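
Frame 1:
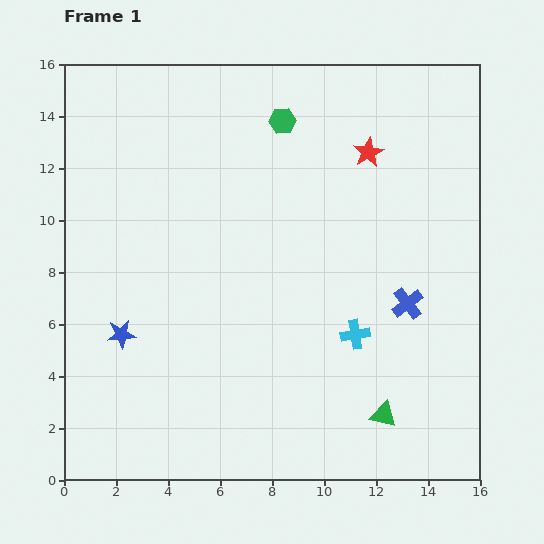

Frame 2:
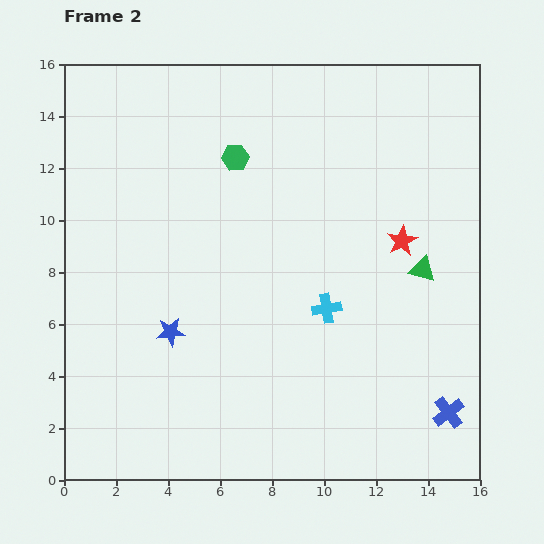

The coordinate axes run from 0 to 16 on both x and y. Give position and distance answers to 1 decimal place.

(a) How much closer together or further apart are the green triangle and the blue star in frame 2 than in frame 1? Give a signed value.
-0.6

Distance in frame 1: 10.6. Distance in frame 2: 10.0.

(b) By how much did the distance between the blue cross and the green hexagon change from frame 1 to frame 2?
+4.3

Distance in frame 1: 8.5. Distance in frame 2: 12.8.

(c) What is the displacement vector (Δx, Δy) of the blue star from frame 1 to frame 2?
(1.9, 0.1)

The blue star was at (2.2, 5.6) in frame 1 and (4.1, 5.7) in frame 2.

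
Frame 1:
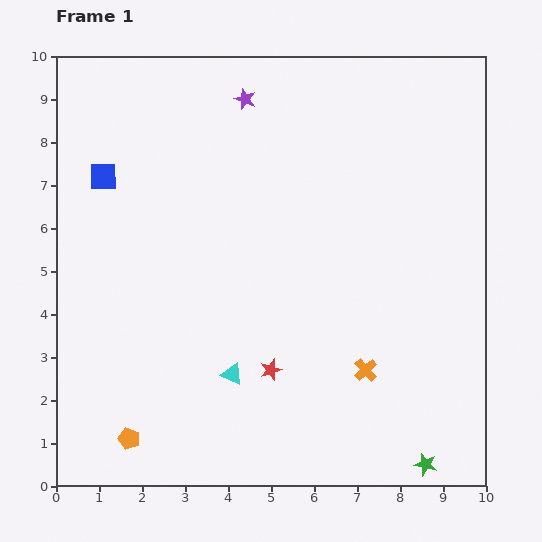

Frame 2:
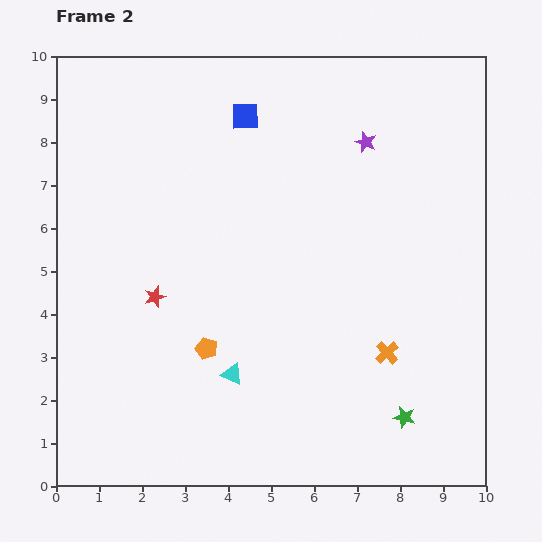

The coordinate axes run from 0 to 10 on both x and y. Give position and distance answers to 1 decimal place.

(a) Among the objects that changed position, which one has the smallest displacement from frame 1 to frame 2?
the orange cross

(moved 0.6)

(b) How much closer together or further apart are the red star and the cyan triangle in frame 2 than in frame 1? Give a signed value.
+1.6

Distance in frame 1: 0.9. Distance in frame 2: 2.5.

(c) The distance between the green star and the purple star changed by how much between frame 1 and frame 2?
-3.0

Distance in frame 1: 9.5. Distance in frame 2: 6.5.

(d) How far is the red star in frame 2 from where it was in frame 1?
3.2

The red star moved from (5.0, 2.7) to (2.3, 4.4), a distance of √(2.7² + 1.7²) ≈ 3.2.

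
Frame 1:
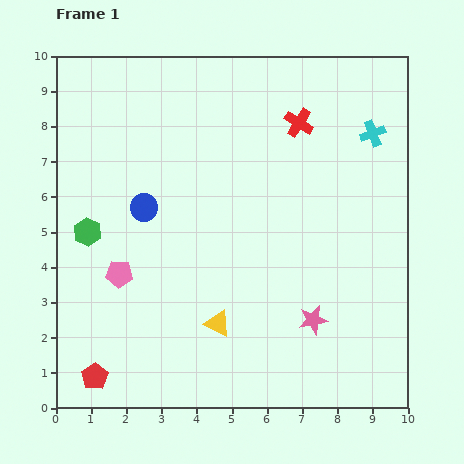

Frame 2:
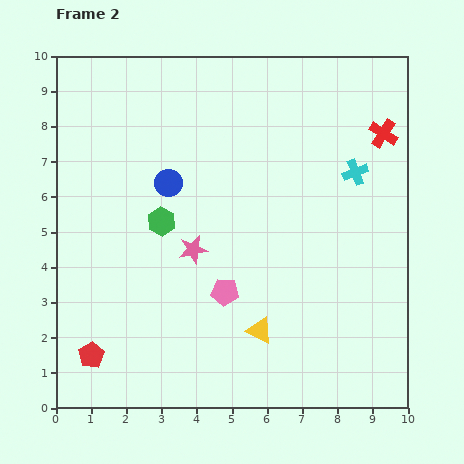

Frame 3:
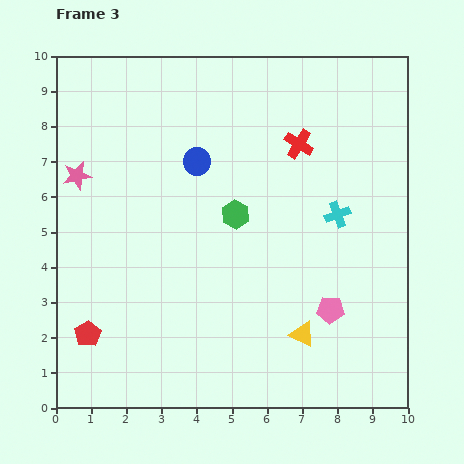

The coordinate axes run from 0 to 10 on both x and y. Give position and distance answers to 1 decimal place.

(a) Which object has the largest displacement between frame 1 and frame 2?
the pink star

(moved 3.9; next 3.0)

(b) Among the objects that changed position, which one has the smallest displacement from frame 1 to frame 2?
the red pentagon

(moved 0.6)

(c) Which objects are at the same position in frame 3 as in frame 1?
none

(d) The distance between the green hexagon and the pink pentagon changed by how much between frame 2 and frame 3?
+1.1

Distance in frame 2: 2.7. Distance in frame 3: 3.8.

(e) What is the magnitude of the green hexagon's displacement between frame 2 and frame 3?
2.1

The green hexagon moved from (3.0, 5.3) to (5.1, 5.5), a distance of √(2.1² + 0.2²) ≈ 2.1.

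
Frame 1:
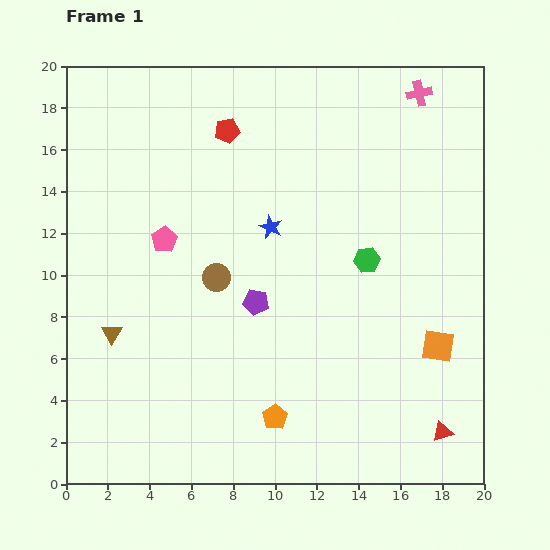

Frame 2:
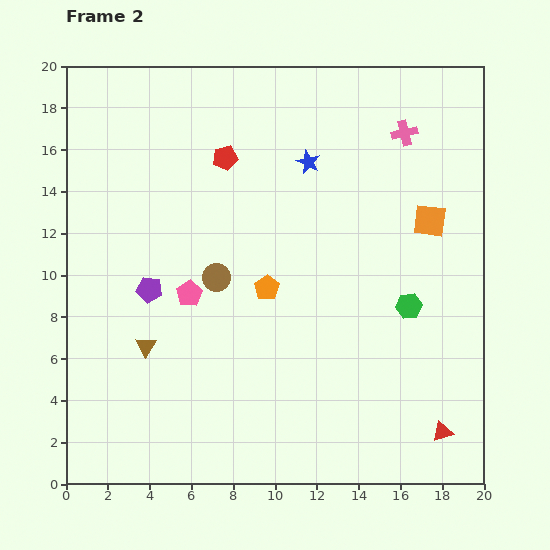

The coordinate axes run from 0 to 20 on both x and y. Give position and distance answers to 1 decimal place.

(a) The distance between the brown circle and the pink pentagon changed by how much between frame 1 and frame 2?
-1.6

Distance in frame 1: 3.1. Distance in frame 2: 1.5.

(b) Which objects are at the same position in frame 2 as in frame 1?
the red triangle, the brown circle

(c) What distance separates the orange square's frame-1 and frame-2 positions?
6.0

The orange square moved from (17.8, 6.6) to (17.4, 12.6), a distance of √(0.4² + 6.0²) ≈ 6.0.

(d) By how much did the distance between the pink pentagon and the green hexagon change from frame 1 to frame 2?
+0.7

Distance in frame 1: 9.8. Distance in frame 2: 10.5.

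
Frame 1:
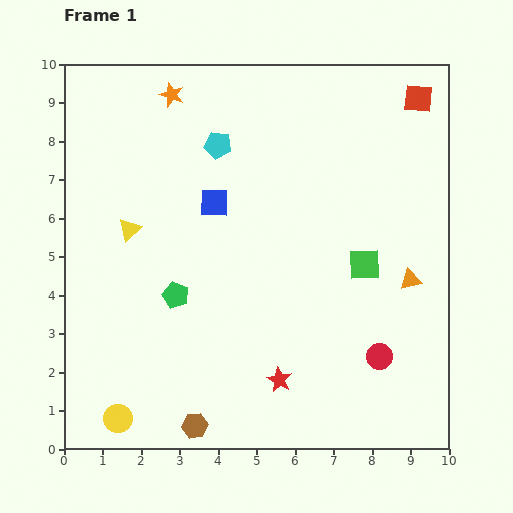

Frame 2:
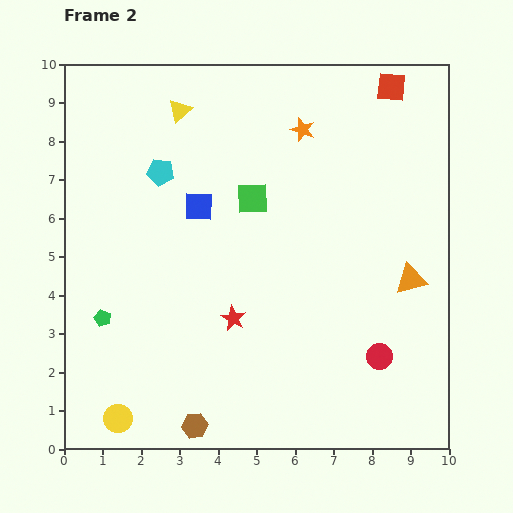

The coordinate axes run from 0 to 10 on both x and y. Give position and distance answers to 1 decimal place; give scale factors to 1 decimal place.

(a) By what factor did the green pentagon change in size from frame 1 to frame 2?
0.6×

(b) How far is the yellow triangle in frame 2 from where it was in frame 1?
3.4

The yellow triangle moved from (1.7, 5.7) to (3.0, 8.8), a distance of √(1.3² + 3.1²) ≈ 3.4.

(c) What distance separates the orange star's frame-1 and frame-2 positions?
3.5

The orange star moved from (2.8, 9.2) to (6.2, 8.3), a distance of √(3.4² + 0.9²) ≈ 3.5.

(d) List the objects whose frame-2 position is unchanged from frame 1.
the orange triangle, the yellow circle, the red circle, the brown hexagon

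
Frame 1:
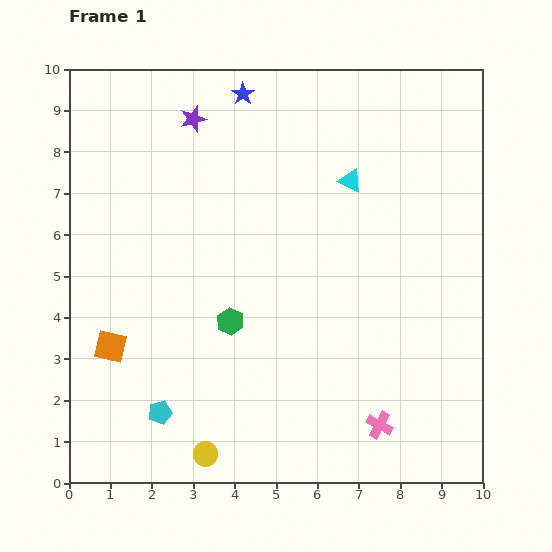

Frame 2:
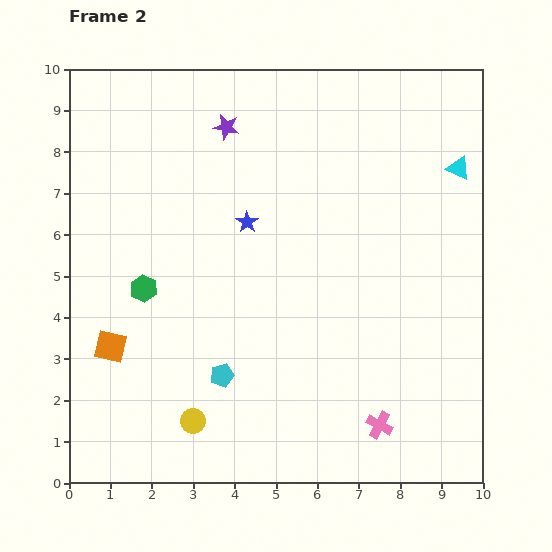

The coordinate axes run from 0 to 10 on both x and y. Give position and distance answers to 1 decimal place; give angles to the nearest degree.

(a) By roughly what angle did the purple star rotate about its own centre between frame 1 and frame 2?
27° clockwise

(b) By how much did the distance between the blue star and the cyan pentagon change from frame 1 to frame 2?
-4.3

Distance in frame 1: 8.0. Distance in frame 2: 3.7.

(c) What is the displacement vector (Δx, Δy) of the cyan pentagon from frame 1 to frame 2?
(1.5, 0.9)

The cyan pentagon was at (2.2, 1.7) in frame 1 and (3.7, 2.6) in frame 2.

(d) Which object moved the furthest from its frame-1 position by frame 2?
the blue star

(moved 3.1; next 2.6)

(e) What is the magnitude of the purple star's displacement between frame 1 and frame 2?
0.8

The purple star moved from (3.0, 8.8) to (3.8, 8.6), a distance of √(0.8² + 0.2²) ≈ 0.8.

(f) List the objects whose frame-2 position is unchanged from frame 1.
the pink cross, the orange square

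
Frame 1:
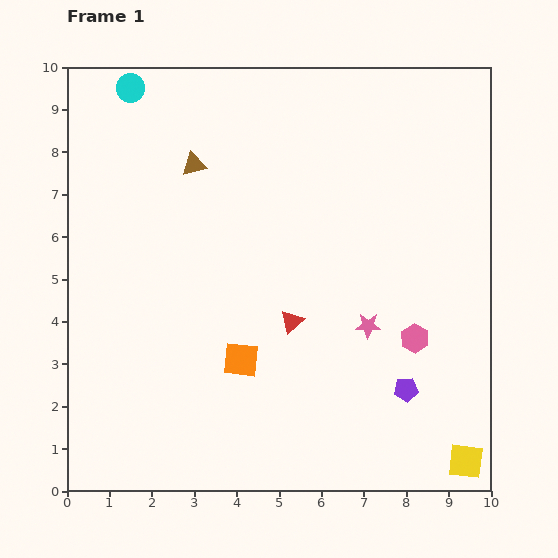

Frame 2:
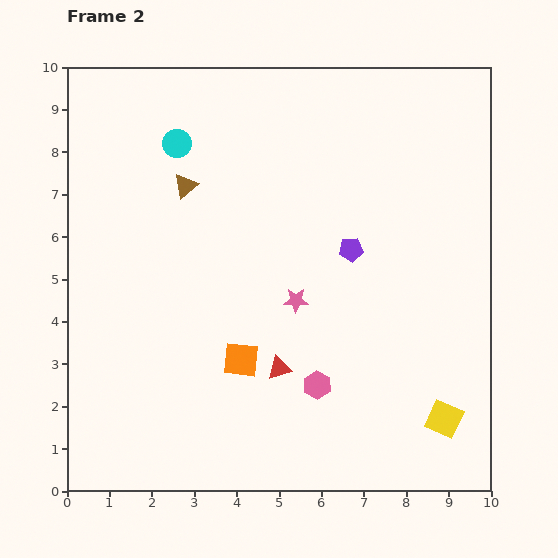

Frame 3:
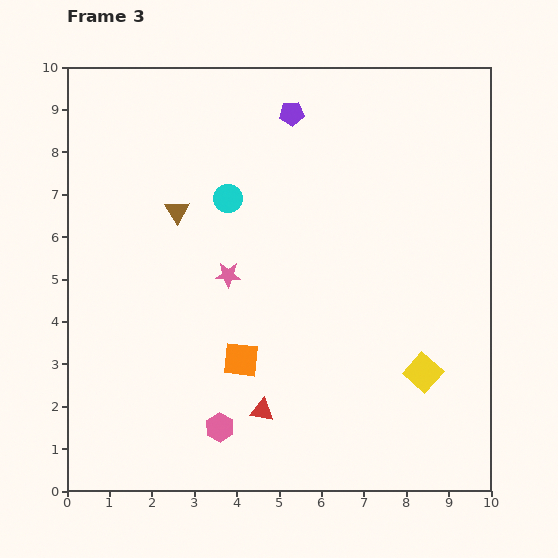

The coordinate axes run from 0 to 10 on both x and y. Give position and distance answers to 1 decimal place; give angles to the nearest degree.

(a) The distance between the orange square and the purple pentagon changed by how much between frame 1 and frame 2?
-0.3

Distance in frame 1: 4.0. Distance in frame 2: 3.7.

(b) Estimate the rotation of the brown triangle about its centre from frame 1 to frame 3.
49° counter-clockwise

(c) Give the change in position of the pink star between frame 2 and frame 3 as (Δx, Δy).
(-1.6, 0.6)

The pink star was at (5.4, 4.5) in frame 2 and (3.8, 5.1) in frame 3.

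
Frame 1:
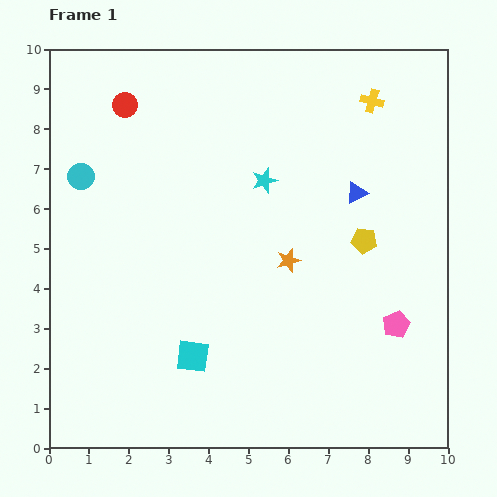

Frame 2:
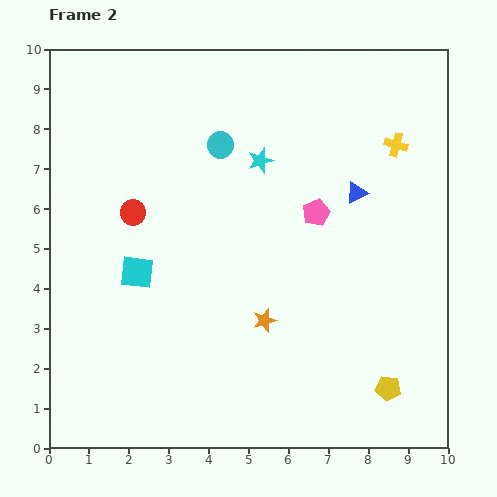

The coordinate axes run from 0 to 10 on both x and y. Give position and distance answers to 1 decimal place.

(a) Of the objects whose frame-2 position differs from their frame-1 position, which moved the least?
the cyan star

(moved 0.5)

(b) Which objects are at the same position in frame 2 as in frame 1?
the blue triangle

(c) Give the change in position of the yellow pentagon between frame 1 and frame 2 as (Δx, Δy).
(0.6, -3.7)

The yellow pentagon was at (7.9, 5.2) in frame 1 and (8.5, 1.5) in frame 2.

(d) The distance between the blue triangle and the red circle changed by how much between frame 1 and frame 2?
-0.6

Distance in frame 1: 6.2. Distance in frame 2: 5.6.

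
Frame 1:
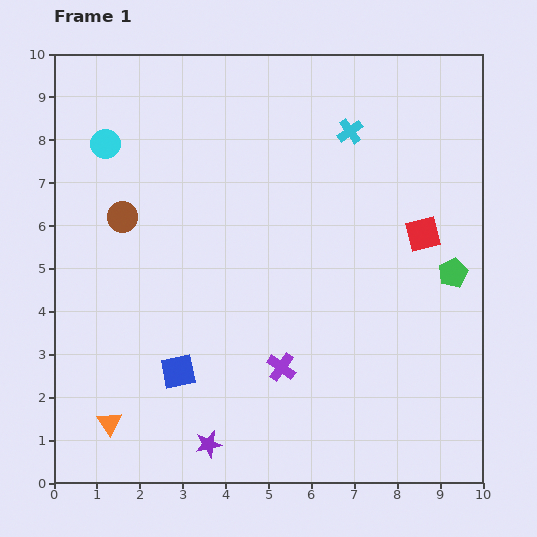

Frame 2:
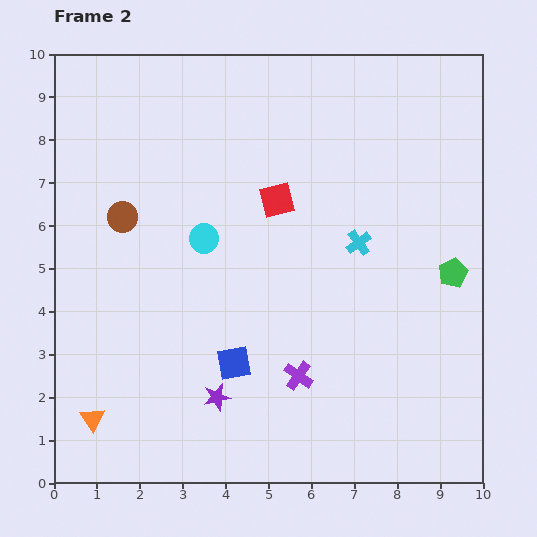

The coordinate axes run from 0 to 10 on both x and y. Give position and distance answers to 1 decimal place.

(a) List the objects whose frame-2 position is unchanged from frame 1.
the brown circle, the green pentagon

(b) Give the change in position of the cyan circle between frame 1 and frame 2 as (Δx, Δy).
(2.3, -2.2)

The cyan circle was at (1.2, 7.9) in frame 1 and (3.5, 5.7) in frame 2.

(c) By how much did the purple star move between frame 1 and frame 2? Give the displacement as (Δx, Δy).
(0.2, 1.1)

The purple star was at (3.6, 0.9) in frame 1 and (3.8, 2.0) in frame 2.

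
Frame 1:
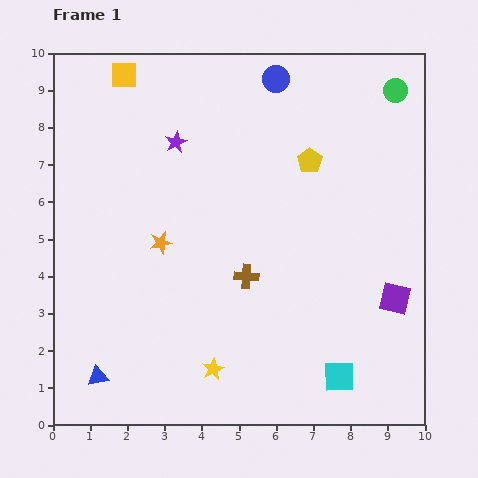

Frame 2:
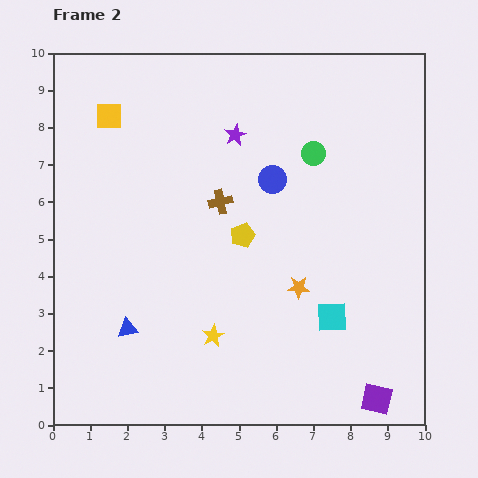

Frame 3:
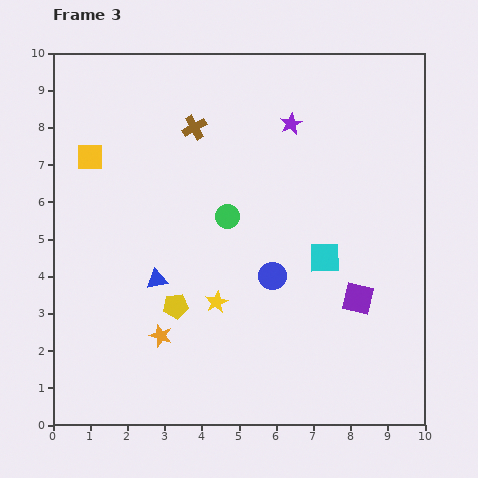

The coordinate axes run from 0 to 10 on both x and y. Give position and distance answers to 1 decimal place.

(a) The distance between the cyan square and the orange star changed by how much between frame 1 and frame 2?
-4.8

Distance in frame 1: 6.0. Distance in frame 2: 1.2.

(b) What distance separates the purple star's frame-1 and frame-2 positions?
1.6

The purple star moved from (3.3, 7.6) to (4.9, 7.8), a distance of √(1.6² + 0.2²) ≈ 1.6.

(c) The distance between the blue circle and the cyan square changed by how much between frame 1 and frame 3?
-6.7

Distance in frame 1: 8.2. Distance in frame 3: 1.5.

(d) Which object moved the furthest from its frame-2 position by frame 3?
the orange star

(moved 3.9; next 2.9)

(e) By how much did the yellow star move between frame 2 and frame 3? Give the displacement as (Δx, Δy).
(0.1, 0.9)

The yellow star was at (4.3, 2.4) in frame 2 and (4.4, 3.3) in frame 3.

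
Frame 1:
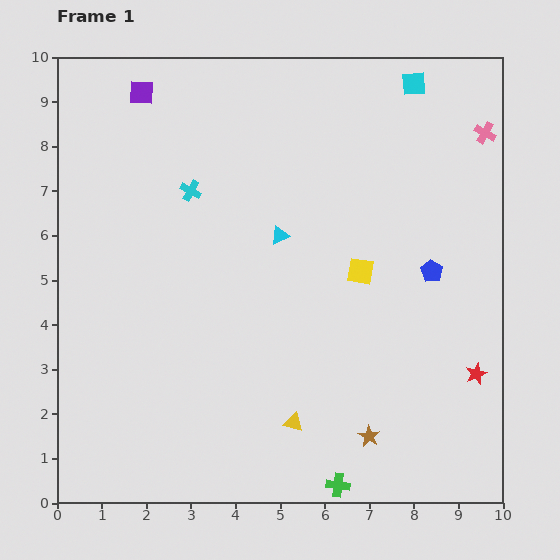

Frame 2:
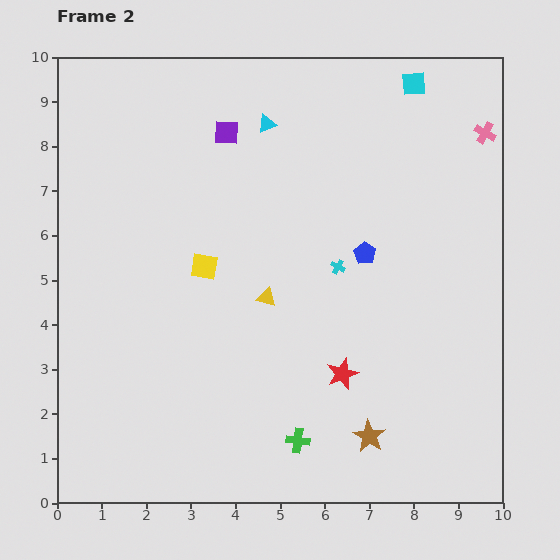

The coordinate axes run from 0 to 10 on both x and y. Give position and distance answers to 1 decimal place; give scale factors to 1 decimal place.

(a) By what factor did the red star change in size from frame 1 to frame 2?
1.5×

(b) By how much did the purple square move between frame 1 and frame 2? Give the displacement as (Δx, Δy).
(1.9, -0.9)

The purple square was at (1.9, 9.2) in frame 1 and (3.8, 8.3) in frame 2.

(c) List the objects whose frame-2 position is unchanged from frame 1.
the pink cross, the cyan square, the brown star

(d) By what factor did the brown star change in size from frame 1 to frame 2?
1.5×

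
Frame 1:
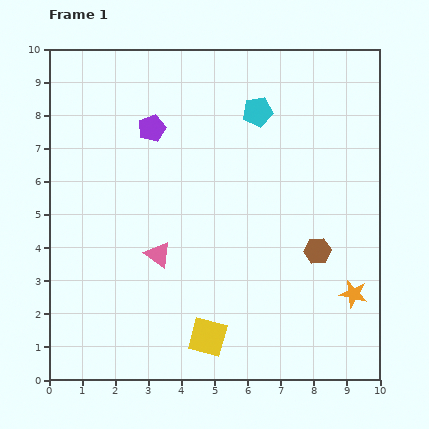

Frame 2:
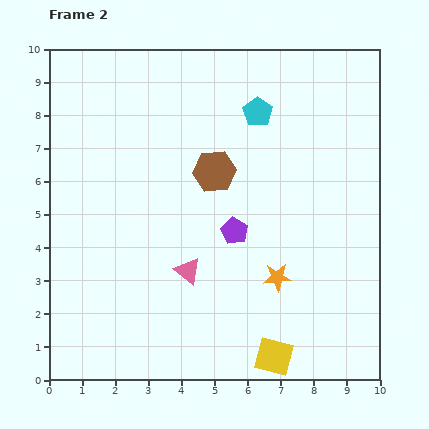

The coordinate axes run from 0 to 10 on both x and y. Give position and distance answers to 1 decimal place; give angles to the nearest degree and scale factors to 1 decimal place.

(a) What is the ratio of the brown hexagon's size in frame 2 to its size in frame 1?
1.6×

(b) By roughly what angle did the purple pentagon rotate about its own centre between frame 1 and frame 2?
20° counter-clockwise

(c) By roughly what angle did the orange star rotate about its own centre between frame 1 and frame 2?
16° counter-clockwise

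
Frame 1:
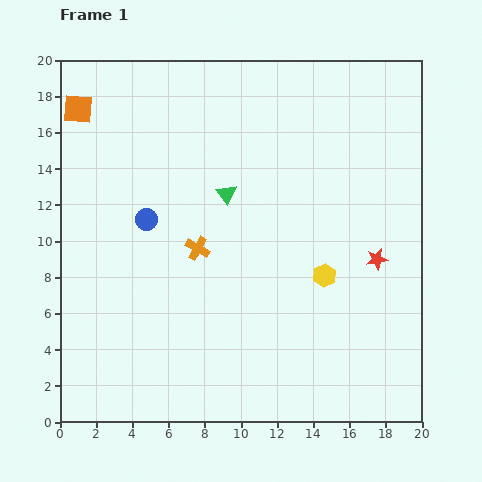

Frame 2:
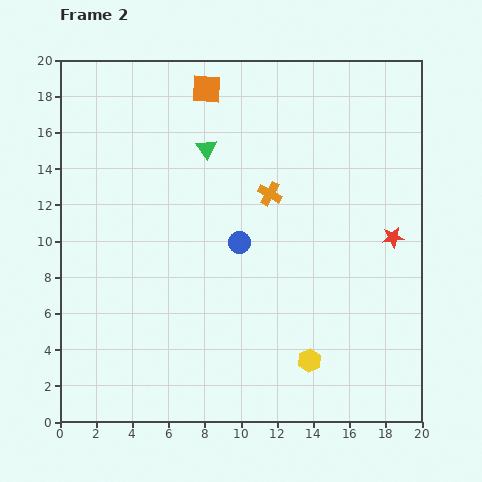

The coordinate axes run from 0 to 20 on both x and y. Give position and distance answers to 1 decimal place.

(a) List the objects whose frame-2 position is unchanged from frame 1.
none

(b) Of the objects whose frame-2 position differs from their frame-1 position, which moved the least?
the red star

(moved 1.5)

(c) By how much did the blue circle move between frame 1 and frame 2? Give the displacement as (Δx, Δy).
(5.1, -1.3)

The blue circle was at (4.8, 11.2) in frame 1 and (9.9, 9.9) in frame 2.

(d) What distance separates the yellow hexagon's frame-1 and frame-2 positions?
4.8

The yellow hexagon moved from (14.6, 8.1) to (13.8, 3.4), a distance of √(0.8² + 4.7²) ≈ 4.8.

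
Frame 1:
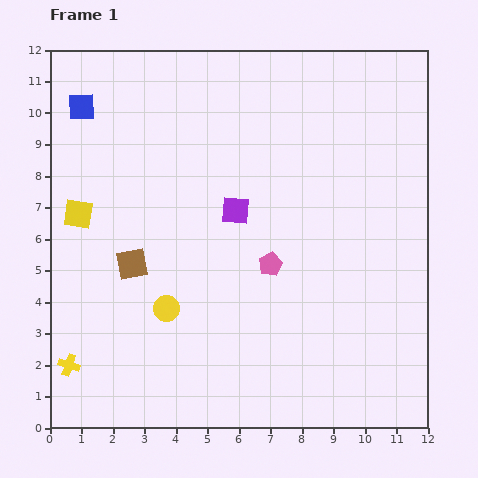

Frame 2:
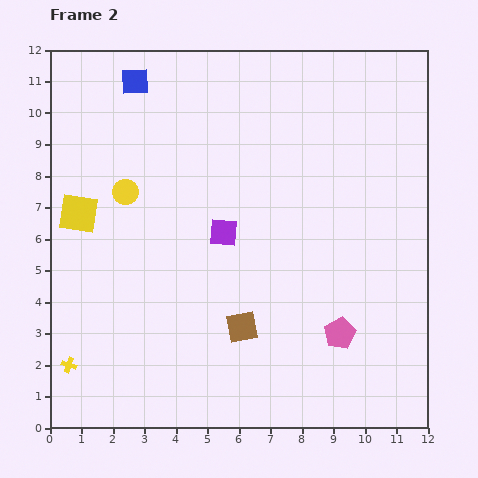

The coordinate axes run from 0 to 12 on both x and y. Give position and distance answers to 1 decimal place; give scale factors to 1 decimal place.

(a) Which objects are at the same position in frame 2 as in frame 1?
the yellow square, the yellow cross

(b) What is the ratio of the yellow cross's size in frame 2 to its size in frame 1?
0.7×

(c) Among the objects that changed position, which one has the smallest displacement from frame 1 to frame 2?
the purple square

(moved 0.8)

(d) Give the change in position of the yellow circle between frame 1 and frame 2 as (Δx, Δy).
(-1.3, 3.7)

The yellow circle was at (3.7, 3.8) in frame 1 and (2.4, 7.5) in frame 2.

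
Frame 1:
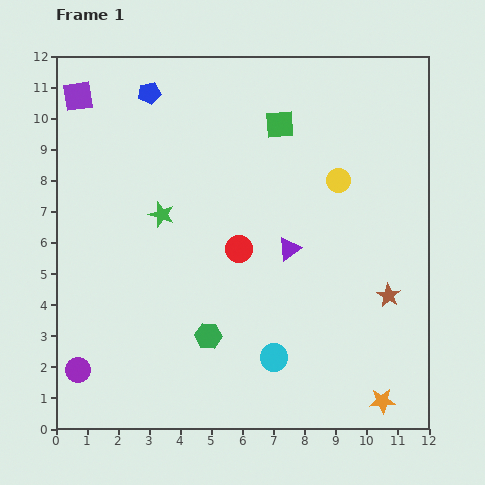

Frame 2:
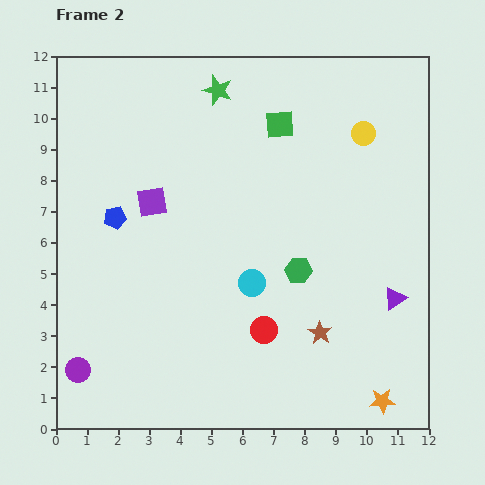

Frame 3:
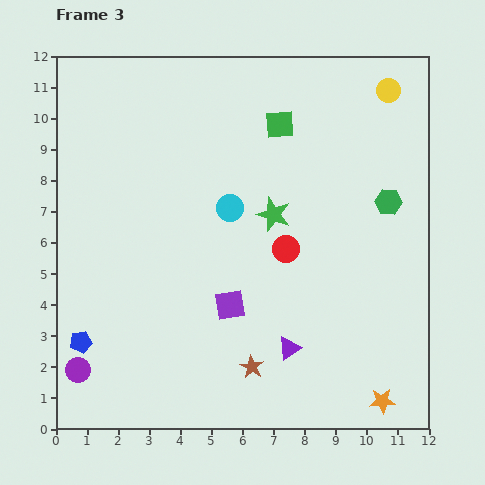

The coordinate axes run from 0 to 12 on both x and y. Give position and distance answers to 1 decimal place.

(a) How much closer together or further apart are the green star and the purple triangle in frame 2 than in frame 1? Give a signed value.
+4.6

Distance in frame 1: 4.2. Distance in frame 2: 8.8.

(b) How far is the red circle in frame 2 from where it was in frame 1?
2.7

The red circle moved from (5.9, 5.8) to (6.7, 3.2), a distance of √(0.8² + 2.6²) ≈ 2.7.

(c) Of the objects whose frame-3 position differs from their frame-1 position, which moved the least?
the red circle

(moved 1.5)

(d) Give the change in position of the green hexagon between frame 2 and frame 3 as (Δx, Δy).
(2.9, 2.2)

The green hexagon was at (7.8, 5.1) in frame 2 and (10.7, 7.3) in frame 3.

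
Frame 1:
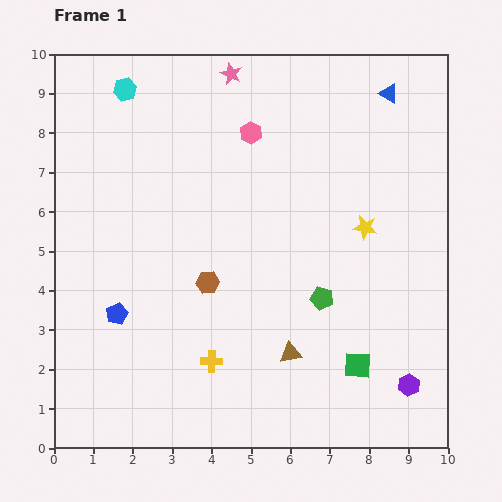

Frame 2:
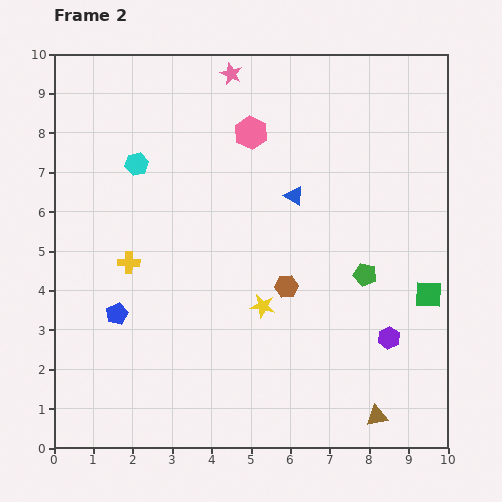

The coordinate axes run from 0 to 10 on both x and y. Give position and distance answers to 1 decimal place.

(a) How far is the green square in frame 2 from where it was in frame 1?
2.5

The green square moved from (7.7, 2.1) to (9.5, 3.9), a distance of √(1.8² + 1.8²) ≈ 2.5.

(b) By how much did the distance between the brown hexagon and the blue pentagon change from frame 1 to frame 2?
+2.0

Distance in frame 1: 2.4. Distance in frame 2: 4.4.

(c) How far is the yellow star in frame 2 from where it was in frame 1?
3.3

The yellow star moved from (7.9, 5.6) to (5.3, 3.6), a distance of √(2.6² + 2.0²) ≈ 3.3.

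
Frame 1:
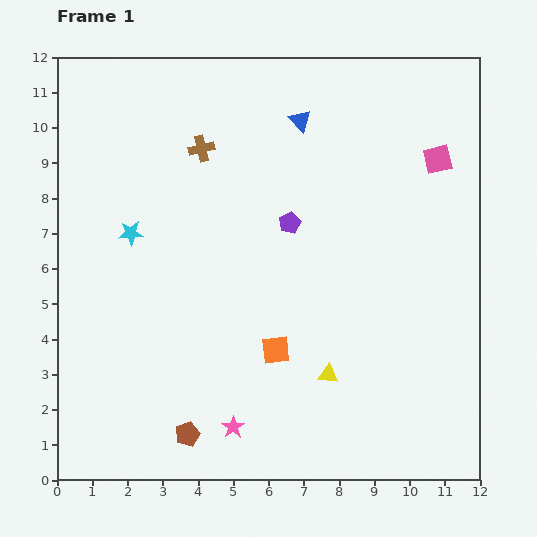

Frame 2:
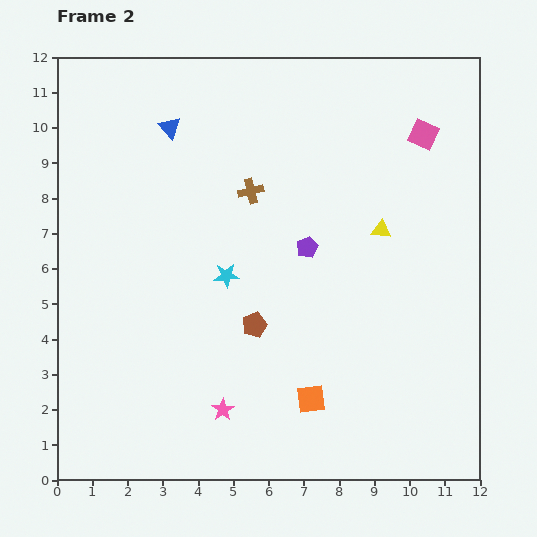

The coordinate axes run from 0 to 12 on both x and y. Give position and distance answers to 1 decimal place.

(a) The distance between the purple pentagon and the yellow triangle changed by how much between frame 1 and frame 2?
-2.2

Distance in frame 1: 4.4. Distance in frame 2: 2.2.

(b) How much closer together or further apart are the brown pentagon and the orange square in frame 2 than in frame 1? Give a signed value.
-0.9

Distance in frame 1: 3.5. Distance in frame 2: 2.6.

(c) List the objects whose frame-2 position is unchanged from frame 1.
none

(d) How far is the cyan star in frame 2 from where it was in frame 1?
3.0

The cyan star moved from (2.1, 7.0) to (4.8, 5.8), a distance of √(2.7² + 1.2²) ≈ 3.0.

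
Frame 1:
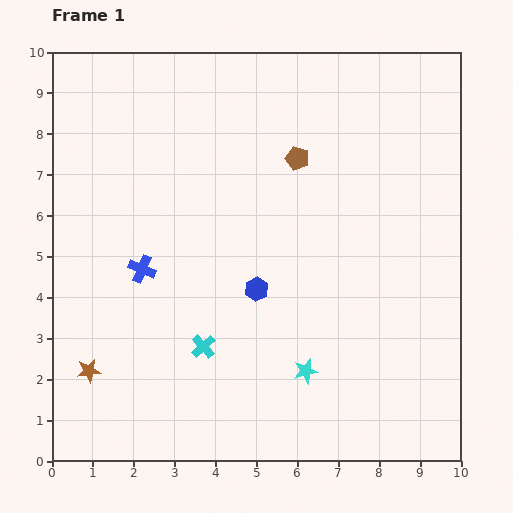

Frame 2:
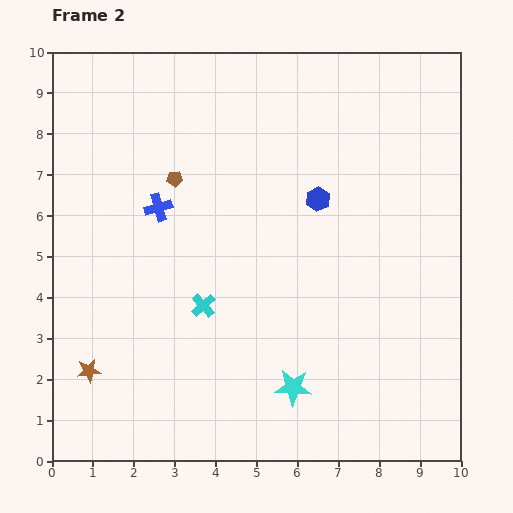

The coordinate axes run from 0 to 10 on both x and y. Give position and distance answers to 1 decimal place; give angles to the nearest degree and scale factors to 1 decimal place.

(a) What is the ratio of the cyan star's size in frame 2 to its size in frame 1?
1.5×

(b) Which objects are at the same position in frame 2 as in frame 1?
the brown star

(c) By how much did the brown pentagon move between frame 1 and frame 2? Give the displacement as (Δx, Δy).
(-3.0, -0.5)

The brown pentagon was at (6.0, 7.4) in frame 1 and (3.0, 6.9) in frame 2.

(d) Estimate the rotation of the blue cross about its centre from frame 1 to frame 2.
39° counter-clockwise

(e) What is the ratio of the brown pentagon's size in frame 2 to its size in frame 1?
0.7×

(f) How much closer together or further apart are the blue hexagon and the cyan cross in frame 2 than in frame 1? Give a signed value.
+1.9

Distance in frame 1: 1.9. Distance in frame 2: 3.8.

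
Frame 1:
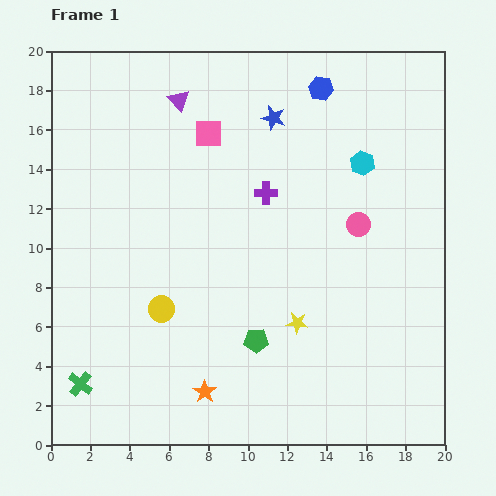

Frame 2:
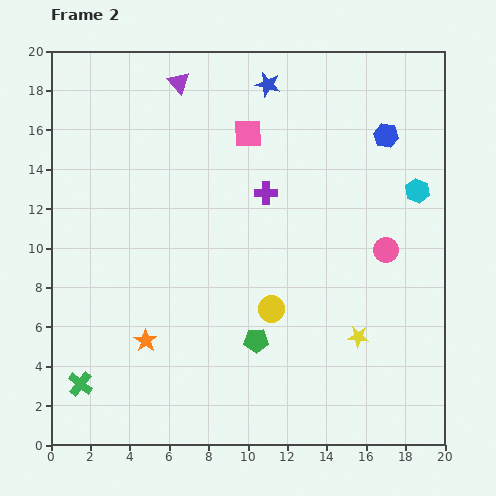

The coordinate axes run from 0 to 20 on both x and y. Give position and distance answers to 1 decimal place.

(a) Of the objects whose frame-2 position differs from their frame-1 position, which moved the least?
the purple triangle

(moved 0.9)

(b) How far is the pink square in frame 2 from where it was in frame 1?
2.0

The pink square moved from (8.0, 15.8) to (10.0, 15.8), a distance of √(2.0² + 0.0²) ≈ 2.0.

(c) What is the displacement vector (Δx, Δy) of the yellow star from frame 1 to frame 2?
(3.1, -0.7)

The yellow star was at (12.5, 6.2) in frame 1 and (15.6, 5.5) in frame 2.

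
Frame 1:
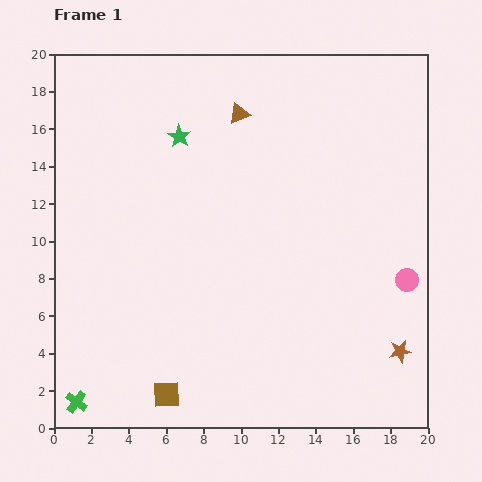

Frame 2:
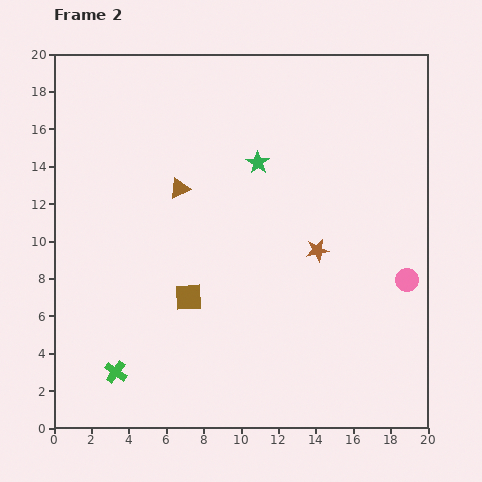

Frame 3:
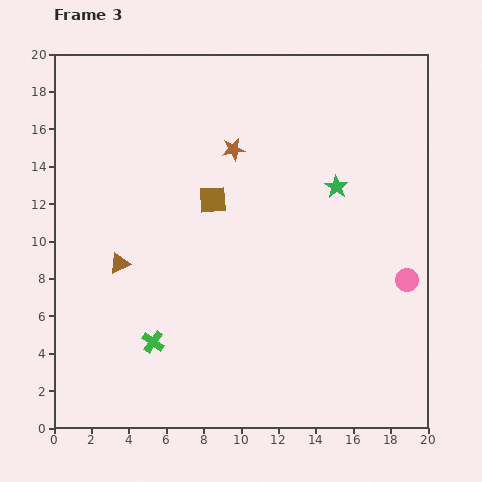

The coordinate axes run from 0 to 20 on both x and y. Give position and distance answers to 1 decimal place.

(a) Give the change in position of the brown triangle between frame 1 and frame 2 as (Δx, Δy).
(-3.2, -4.0)

The brown triangle was at (9.9, 16.8) in frame 1 and (6.7, 12.8) in frame 2.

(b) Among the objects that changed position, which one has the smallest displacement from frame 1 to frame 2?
the green cross

(moved 2.6)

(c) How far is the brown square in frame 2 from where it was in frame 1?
5.3

The brown square moved from (6.0, 1.8) to (7.2, 7.0), a distance of √(1.2² + 5.2²) ≈ 5.3.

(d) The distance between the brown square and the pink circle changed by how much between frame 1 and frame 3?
-3.0

Distance in frame 1: 14.3. Distance in frame 3: 11.3.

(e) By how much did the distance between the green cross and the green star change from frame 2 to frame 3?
-0.7

Distance in frame 2: 13.5. Distance in frame 3: 12.8.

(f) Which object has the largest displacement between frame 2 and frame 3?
the brown star

(moved 7.0; next 5.4)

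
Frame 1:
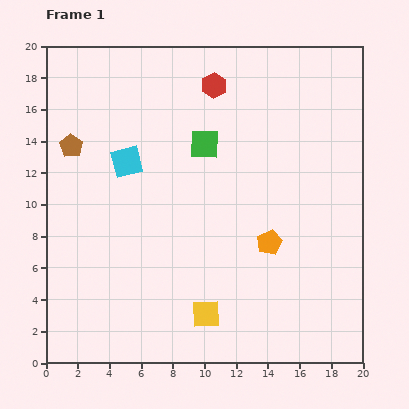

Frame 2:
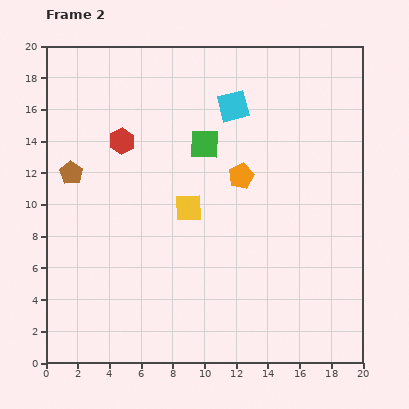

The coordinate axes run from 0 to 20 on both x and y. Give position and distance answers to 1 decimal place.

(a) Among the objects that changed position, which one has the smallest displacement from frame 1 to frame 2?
the brown pentagon

(moved 1.7)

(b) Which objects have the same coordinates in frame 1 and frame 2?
the green square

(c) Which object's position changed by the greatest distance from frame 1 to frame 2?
the cyan square

(moved 7.6; next 6.8)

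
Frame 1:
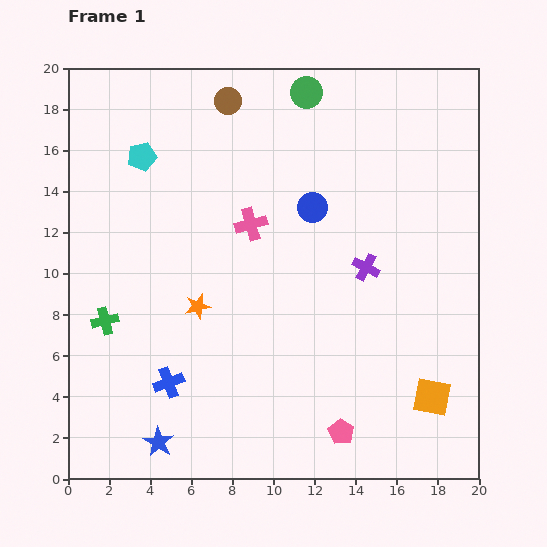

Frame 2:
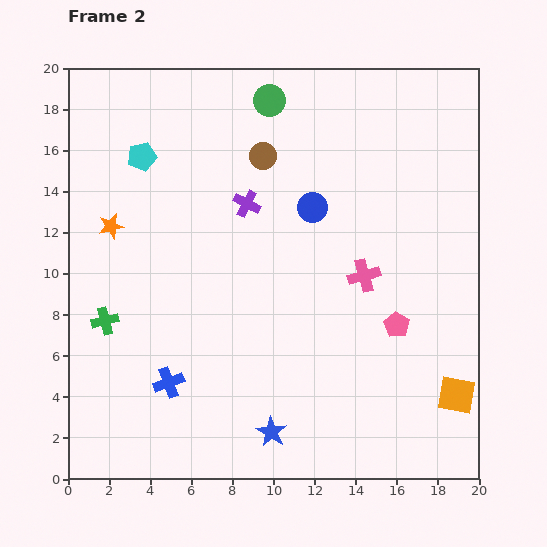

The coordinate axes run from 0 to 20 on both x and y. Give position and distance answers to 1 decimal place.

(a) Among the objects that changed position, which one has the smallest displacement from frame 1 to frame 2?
the orange square

(moved 1.2)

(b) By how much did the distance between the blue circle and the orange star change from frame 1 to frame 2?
+2.4

Distance in frame 1: 7.4. Distance in frame 2: 9.8.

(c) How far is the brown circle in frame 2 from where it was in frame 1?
3.2

The brown circle moved from (7.8, 18.4) to (9.5, 15.7), a distance of √(1.7² + 2.7²) ≈ 3.2.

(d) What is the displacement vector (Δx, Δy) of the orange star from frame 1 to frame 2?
(-4.2, 3.9)

The orange star was at (6.3, 8.4) in frame 1 and (2.1, 12.3) in frame 2.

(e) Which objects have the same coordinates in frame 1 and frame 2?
the green cross, the cyan pentagon, the blue cross, the blue circle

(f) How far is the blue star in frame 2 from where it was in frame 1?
5.5

The blue star moved from (4.4, 1.8) to (9.9, 2.3), a distance of √(5.5² + 0.5²) ≈ 5.5.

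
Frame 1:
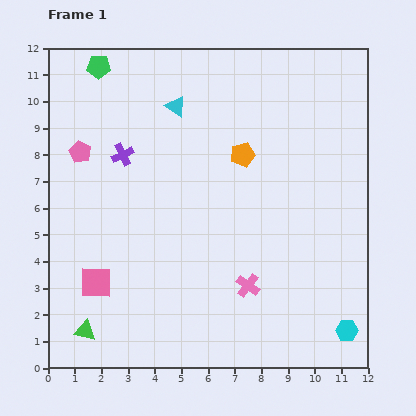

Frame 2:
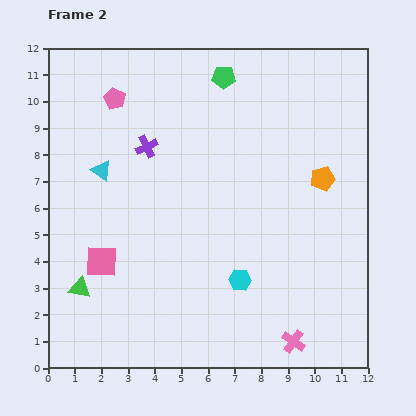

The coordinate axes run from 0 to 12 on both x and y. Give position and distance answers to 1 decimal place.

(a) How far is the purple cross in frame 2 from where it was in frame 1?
0.9

The purple cross moved from (2.8, 8.0) to (3.7, 8.3), a distance of √(0.9² + 0.3²) ≈ 0.9.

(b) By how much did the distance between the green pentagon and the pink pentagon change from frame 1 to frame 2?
+0.9

Distance in frame 1: 3.3. Distance in frame 2: 4.2.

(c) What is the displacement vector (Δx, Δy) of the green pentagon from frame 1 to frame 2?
(4.7, -0.4)

The green pentagon was at (1.9, 11.3) in frame 1 and (6.6, 10.9) in frame 2.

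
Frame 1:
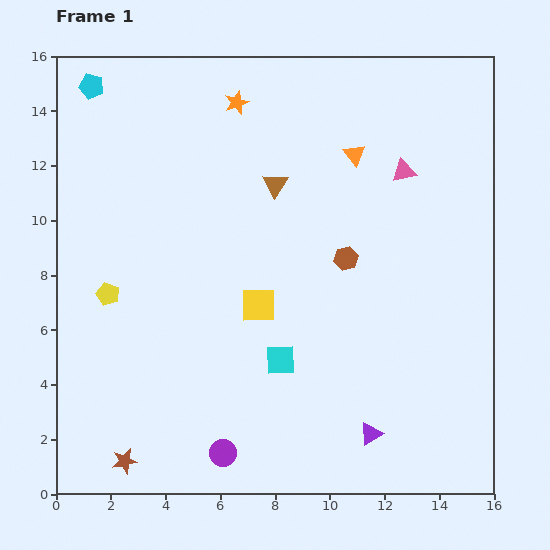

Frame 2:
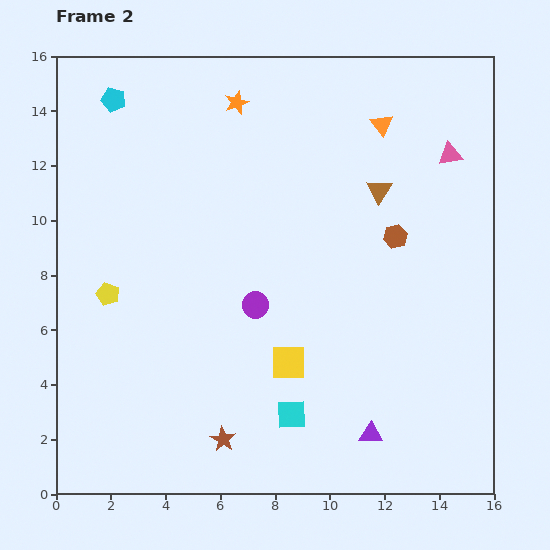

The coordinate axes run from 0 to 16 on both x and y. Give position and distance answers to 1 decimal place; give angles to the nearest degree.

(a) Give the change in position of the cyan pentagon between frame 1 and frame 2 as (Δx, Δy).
(0.8, -0.5)

The cyan pentagon was at (1.3, 14.9) in frame 1 and (2.1, 14.4) in frame 2.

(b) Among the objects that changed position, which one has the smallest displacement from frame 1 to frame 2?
the cyan pentagon

(moved 0.9)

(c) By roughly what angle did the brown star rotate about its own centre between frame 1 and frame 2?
30° counter-clockwise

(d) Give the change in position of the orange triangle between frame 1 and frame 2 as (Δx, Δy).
(1.0, 1.1)

The orange triangle was at (10.9, 12.4) in frame 1 and (11.9, 13.5) in frame 2.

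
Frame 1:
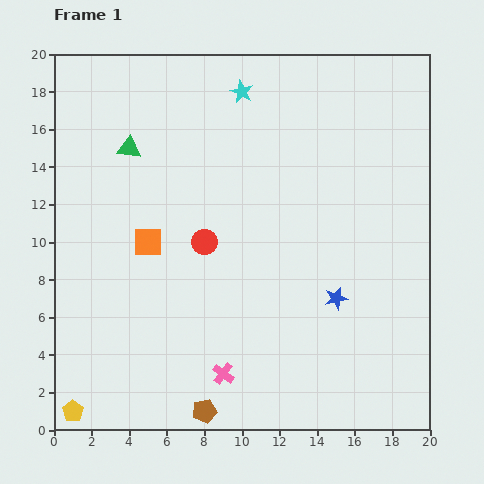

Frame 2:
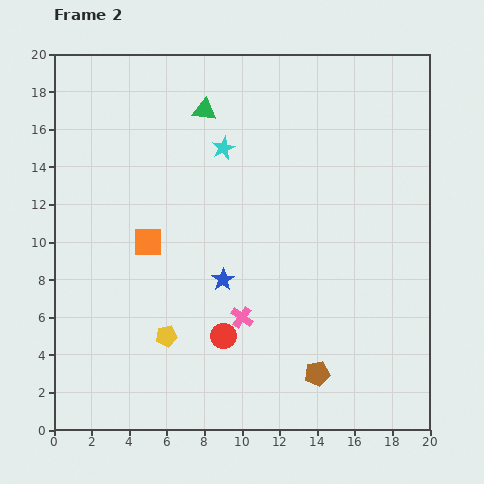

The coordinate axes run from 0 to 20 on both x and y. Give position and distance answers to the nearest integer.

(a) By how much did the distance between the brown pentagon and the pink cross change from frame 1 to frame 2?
+3

Distance in frame 1: 2. Distance in frame 2: 5.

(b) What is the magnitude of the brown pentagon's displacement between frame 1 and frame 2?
6

The brown pentagon moved from (8, 1) to (14, 3), a distance of √(6² + 2²) ≈ 6.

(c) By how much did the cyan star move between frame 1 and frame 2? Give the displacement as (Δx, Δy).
(-1, -3)

The cyan star was at (10, 18) in frame 1 and (9, 15) in frame 2.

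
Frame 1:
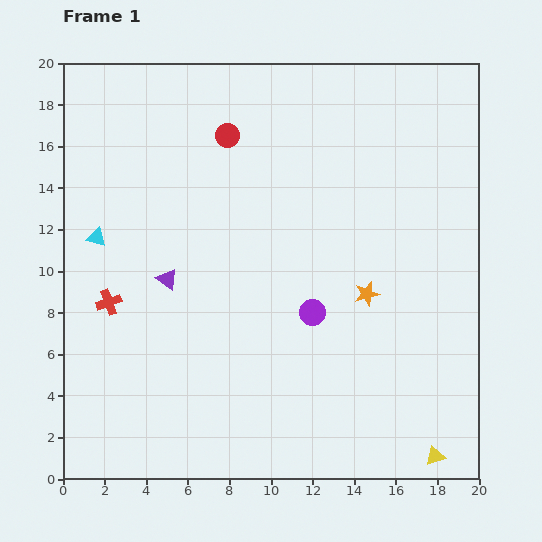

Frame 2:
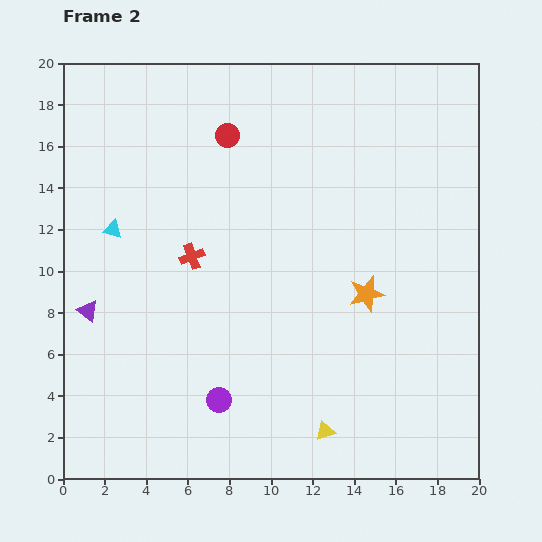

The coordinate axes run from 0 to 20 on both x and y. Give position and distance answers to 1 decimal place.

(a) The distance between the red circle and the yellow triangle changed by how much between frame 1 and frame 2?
-3.4

Distance in frame 1: 18.4. Distance in frame 2: 15.0.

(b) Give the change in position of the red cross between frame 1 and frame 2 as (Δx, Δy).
(4.0, 2.2)

The red cross was at (2.2, 8.5) in frame 1 and (6.2, 10.7) in frame 2.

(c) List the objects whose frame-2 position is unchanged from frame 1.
the red circle, the orange star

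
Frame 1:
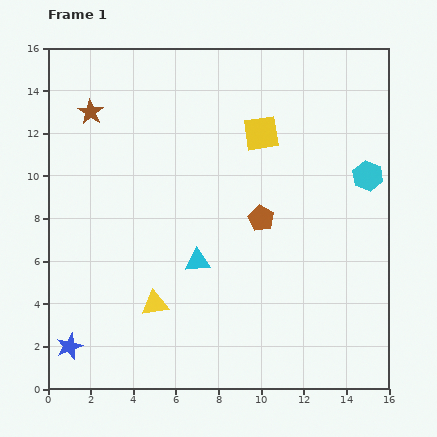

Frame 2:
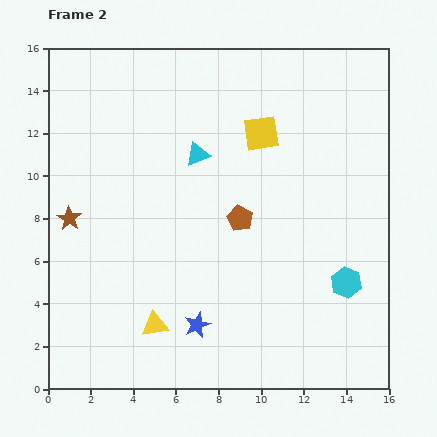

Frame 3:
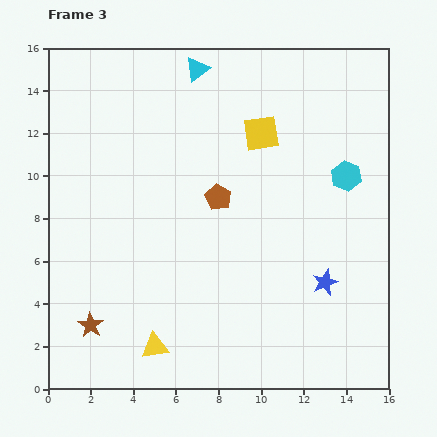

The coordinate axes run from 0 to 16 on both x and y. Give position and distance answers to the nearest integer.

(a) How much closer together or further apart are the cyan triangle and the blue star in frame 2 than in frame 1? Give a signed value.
+1

Distance in frame 1: 7. Distance in frame 2: 8.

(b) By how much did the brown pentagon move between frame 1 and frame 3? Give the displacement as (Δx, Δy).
(-2, 1)

The brown pentagon was at (10, 8) in frame 1 and (8, 9) in frame 3.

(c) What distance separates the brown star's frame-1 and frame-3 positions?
10

The brown star moved from (2, 13) to (2, 3), a distance of √(0² + 10²) ≈ 10.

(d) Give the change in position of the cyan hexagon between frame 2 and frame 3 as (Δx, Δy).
(0, 5)

The cyan hexagon was at (14, 5) in frame 2 and (14, 10) in frame 3.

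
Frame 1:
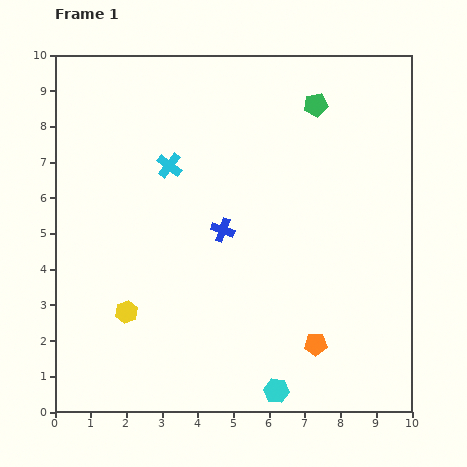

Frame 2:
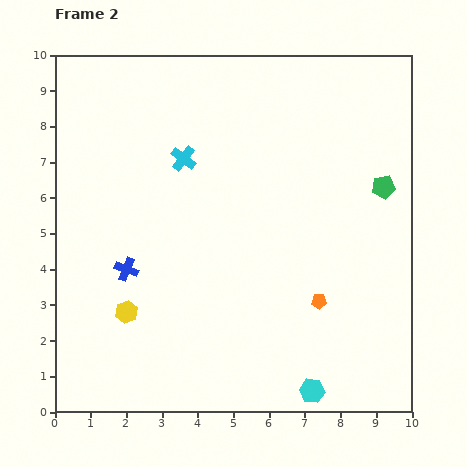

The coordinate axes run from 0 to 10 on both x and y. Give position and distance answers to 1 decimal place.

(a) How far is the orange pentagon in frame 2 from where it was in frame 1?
1.2

The orange pentagon moved from (7.3, 1.9) to (7.4, 3.1), a distance of √(0.1² + 1.2²) ≈ 1.2.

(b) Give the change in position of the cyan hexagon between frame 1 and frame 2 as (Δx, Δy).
(1.0, 0.0)

The cyan hexagon was at (6.2, 0.6) in frame 1 and (7.2, 0.6) in frame 2.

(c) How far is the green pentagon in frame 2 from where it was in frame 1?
3.0

The green pentagon moved from (7.3, 8.6) to (9.2, 6.3), a distance of √(1.9² + 2.3²) ≈ 3.0.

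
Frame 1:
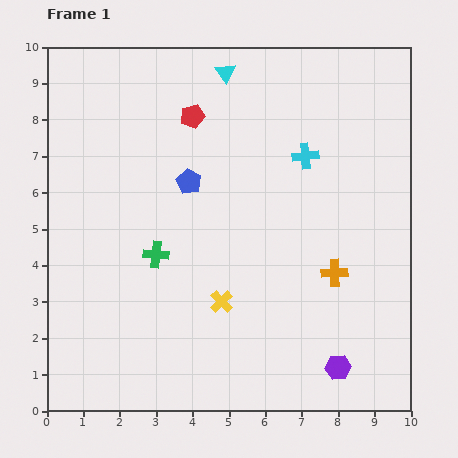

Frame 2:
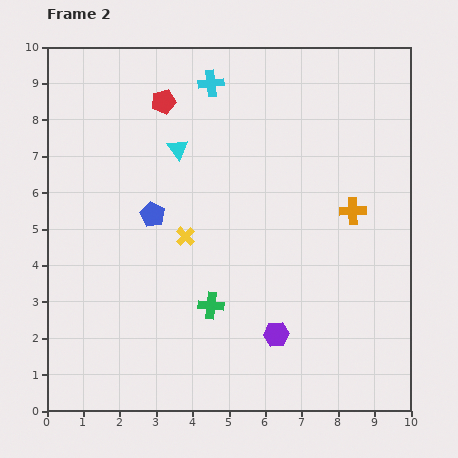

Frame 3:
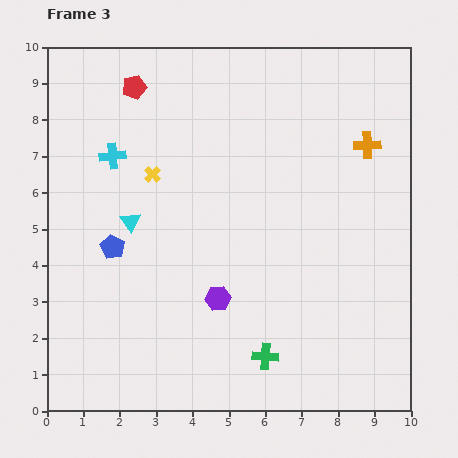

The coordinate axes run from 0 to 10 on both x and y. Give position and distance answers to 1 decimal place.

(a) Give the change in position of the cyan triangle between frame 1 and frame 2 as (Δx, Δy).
(-1.3, -2.1)

The cyan triangle was at (4.9, 9.3) in frame 1 and (3.6, 7.2) in frame 2.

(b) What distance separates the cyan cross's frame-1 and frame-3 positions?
5.3

The cyan cross moved from (7.1, 7.0) to (1.8, 7.0), a distance of √(5.3² + 0.0²) ≈ 5.3.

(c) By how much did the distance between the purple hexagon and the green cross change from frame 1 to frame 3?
-3.8

Distance in frame 1: 5.9. Distance in frame 3: 2.1.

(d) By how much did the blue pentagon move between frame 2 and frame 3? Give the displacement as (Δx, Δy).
(-1.1, -0.9)

The blue pentagon was at (2.9, 5.4) in frame 2 and (1.8, 4.5) in frame 3.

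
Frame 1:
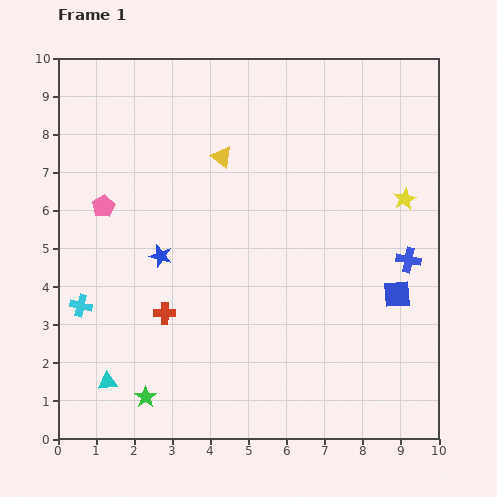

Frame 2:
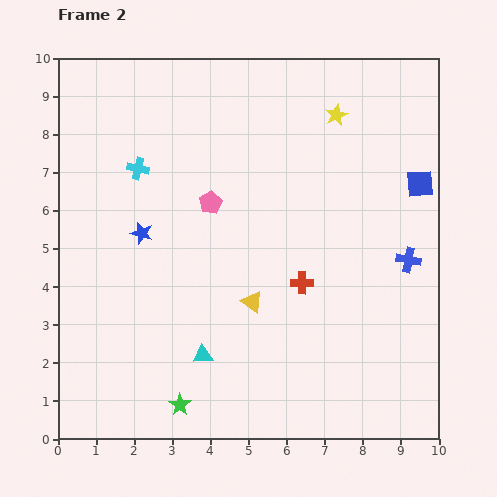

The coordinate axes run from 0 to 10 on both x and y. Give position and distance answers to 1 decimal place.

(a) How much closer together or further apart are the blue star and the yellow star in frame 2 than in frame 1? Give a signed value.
-0.6

Distance in frame 1: 6.6. Distance in frame 2: 6.0.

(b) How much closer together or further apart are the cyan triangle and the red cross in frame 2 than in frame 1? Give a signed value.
+0.9

Distance in frame 1: 2.3. Distance in frame 2: 3.2.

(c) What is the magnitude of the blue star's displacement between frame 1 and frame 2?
0.8

The blue star moved from (2.7, 4.8) to (2.2, 5.4), a distance of √(0.5² + 0.6²) ≈ 0.8.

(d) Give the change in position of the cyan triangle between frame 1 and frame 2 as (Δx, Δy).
(2.5, 0.7)

The cyan triangle was at (1.3, 1.5) in frame 1 and (3.8, 2.2) in frame 2.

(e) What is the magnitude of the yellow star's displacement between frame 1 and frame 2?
2.8

The yellow star moved from (9.1, 6.3) to (7.3, 8.5), a distance of √(1.8² + 2.2²) ≈ 2.8.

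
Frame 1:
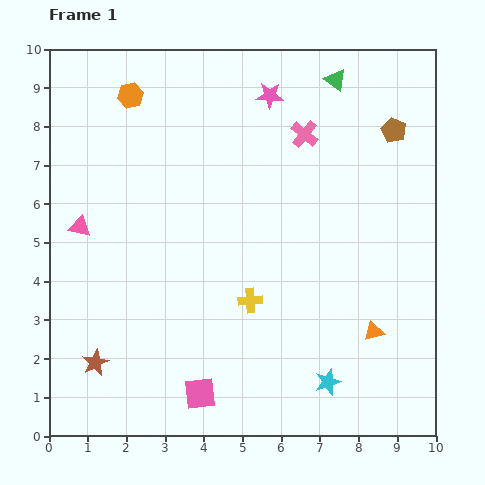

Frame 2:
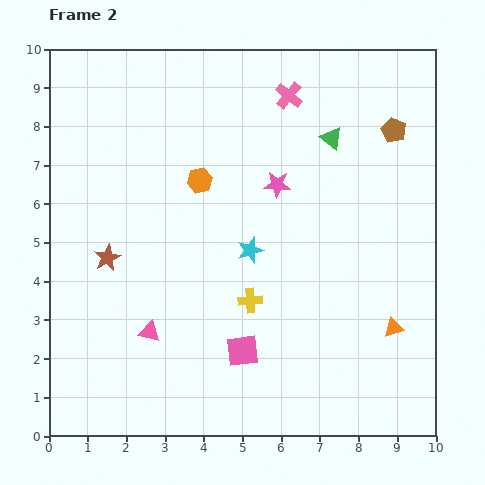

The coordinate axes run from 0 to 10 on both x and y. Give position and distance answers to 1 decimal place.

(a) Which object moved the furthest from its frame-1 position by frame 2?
the cyan star

(moved 3.9; next 3.2)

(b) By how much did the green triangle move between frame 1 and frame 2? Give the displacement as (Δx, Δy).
(-0.1, -1.5)

The green triangle was at (7.4, 9.2) in frame 1 and (7.3, 7.7) in frame 2.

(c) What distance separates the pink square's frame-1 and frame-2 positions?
1.6

The pink square moved from (3.9, 1.1) to (5.0, 2.2), a distance of √(1.1² + 1.1²) ≈ 1.6.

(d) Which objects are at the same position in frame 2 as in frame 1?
the yellow cross, the brown pentagon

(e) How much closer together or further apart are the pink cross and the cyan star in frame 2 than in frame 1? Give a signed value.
-2.3

Distance in frame 1: 6.4. Distance in frame 2: 4.1.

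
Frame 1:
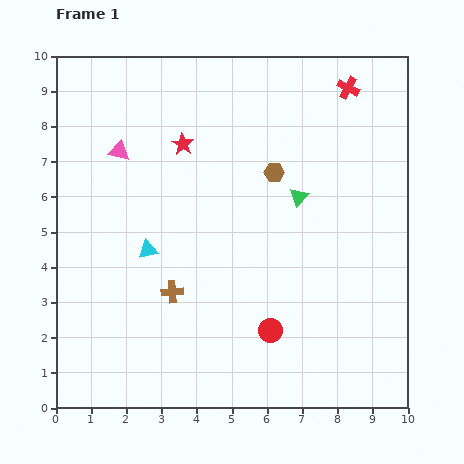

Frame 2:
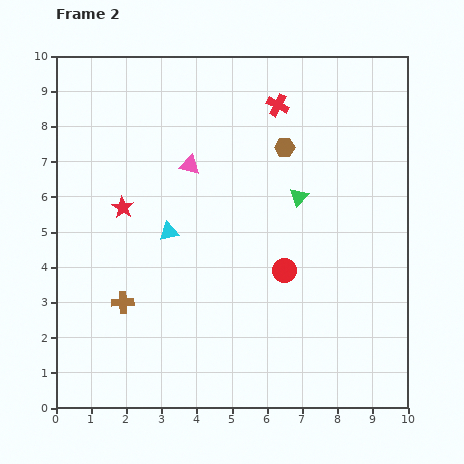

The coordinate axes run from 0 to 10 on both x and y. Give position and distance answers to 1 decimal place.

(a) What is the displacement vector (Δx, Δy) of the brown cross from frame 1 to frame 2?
(-1.4, -0.3)

The brown cross was at (3.3, 3.3) in frame 1 and (1.9, 3.0) in frame 2.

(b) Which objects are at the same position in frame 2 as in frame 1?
the green triangle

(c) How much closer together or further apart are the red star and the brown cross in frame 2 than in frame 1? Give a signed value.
-1.5

Distance in frame 1: 4.2. Distance in frame 2: 2.7.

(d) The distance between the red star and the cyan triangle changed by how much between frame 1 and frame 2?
-1.7

Distance in frame 1: 3.2. Distance in frame 2: 1.5.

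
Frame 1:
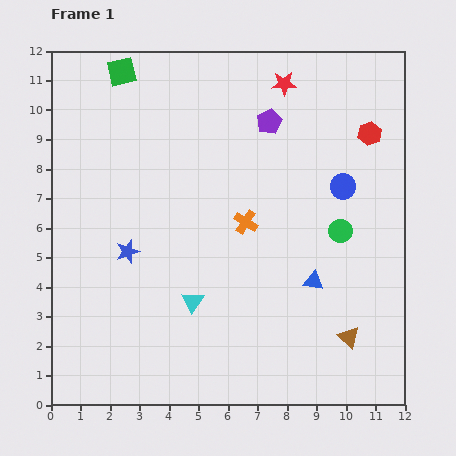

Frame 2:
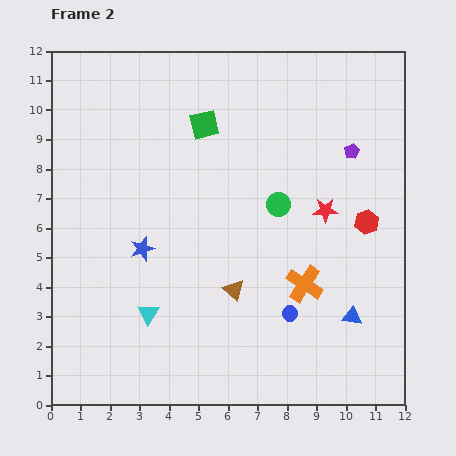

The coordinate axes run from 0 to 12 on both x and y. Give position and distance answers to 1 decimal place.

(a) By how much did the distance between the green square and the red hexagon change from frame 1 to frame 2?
-2.3

Distance in frame 1: 8.7. Distance in frame 2: 6.4.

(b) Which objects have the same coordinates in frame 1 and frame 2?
none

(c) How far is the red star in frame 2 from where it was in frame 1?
4.5

The red star moved from (7.9, 10.9) to (9.3, 6.6), a distance of √(1.4² + 4.3²) ≈ 4.5.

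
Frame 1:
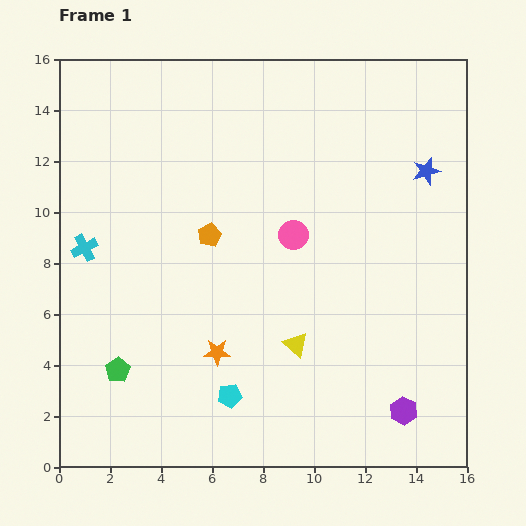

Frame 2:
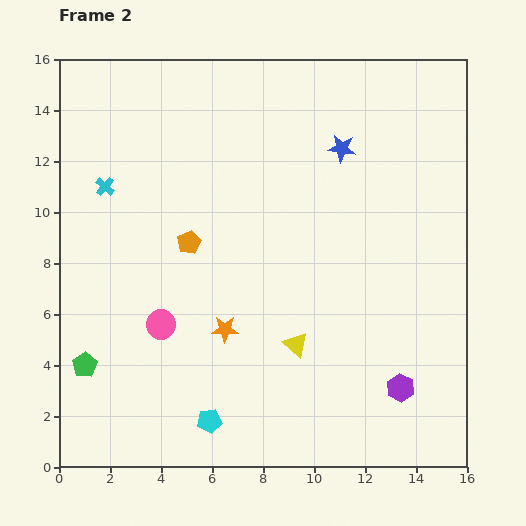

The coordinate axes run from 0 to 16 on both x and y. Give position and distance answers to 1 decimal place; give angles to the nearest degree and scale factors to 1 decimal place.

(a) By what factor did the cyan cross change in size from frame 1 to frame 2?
0.7×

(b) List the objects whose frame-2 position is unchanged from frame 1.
the yellow triangle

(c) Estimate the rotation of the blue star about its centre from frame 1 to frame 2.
24° clockwise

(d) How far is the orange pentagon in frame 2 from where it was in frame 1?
0.9

The orange pentagon moved from (5.9, 9.1) to (5.1, 8.8), a distance of √(0.8² + 0.3²) ≈ 0.9.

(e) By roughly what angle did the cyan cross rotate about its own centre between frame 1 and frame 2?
23° counter-clockwise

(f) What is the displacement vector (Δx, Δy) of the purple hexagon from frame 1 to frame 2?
(-0.1, 0.9)

The purple hexagon was at (13.5, 2.2) in frame 1 and (13.4, 3.1) in frame 2.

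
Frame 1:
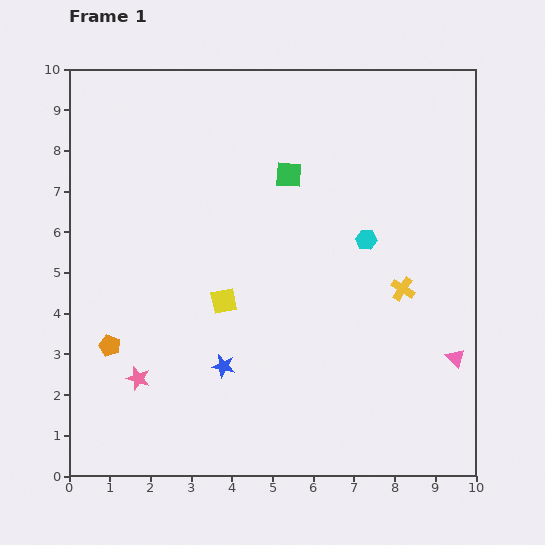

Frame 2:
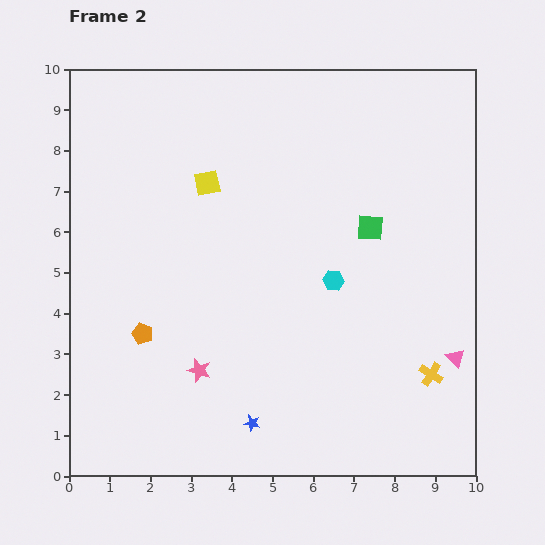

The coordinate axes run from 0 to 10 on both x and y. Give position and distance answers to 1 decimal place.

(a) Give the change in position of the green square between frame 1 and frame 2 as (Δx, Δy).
(2.0, -1.3)

The green square was at (5.4, 7.4) in frame 1 and (7.4, 6.1) in frame 2.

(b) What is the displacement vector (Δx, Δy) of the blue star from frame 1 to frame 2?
(0.7, -1.4)

The blue star was at (3.8, 2.7) in frame 1 and (4.5, 1.3) in frame 2.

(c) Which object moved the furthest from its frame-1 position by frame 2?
the yellow square

(moved 2.9; next 2.4)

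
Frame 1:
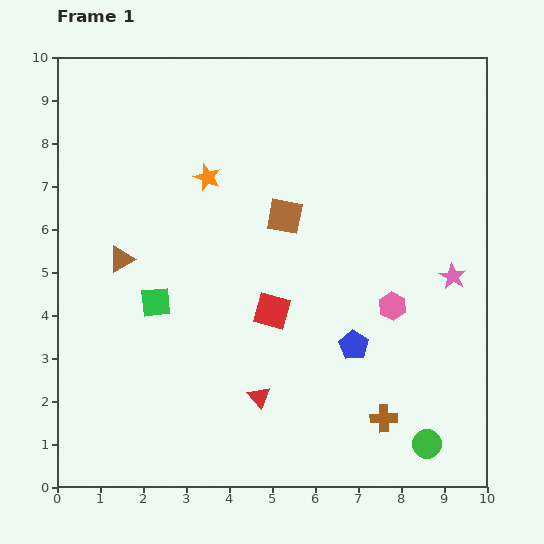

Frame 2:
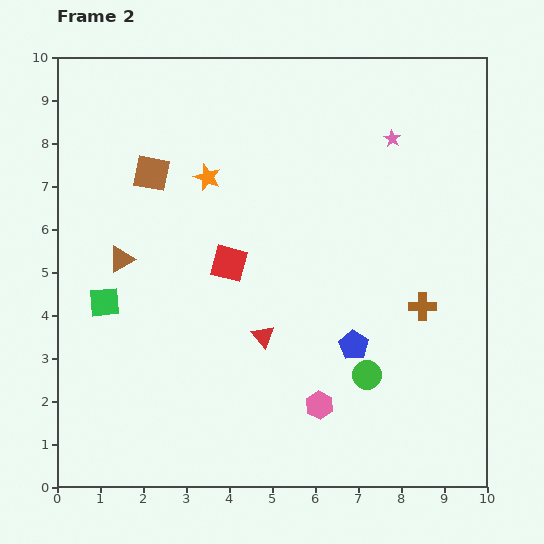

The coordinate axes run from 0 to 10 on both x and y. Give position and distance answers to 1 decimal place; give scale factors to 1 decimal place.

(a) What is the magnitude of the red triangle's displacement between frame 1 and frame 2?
1.4

The red triangle moved from (4.7, 2.1) to (4.8, 3.5), a distance of √(0.1² + 1.4²) ≈ 1.4.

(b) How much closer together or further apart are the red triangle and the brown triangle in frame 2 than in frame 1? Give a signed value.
-0.7

Distance in frame 1: 4.5. Distance in frame 2: 3.8.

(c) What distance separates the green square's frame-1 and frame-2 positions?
1.2

The green square moved from (2.3, 4.3) to (1.1, 4.3), a distance of √(1.2² + 0.0²) ≈ 1.2.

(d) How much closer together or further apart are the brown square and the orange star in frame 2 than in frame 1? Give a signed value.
-0.7

Distance in frame 1: 2.0. Distance in frame 2: 1.3.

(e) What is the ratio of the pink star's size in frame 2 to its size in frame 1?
0.6×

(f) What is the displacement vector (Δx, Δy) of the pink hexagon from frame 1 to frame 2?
(-1.7, -2.3)

The pink hexagon was at (7.8, 4.2) in frame 1 and (6.1, 1.9) in frame 2.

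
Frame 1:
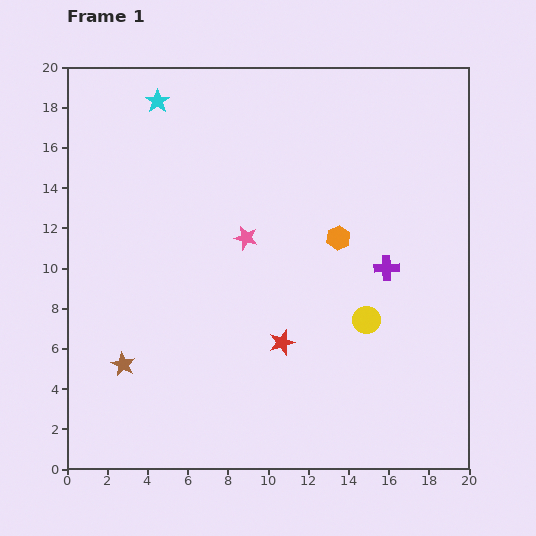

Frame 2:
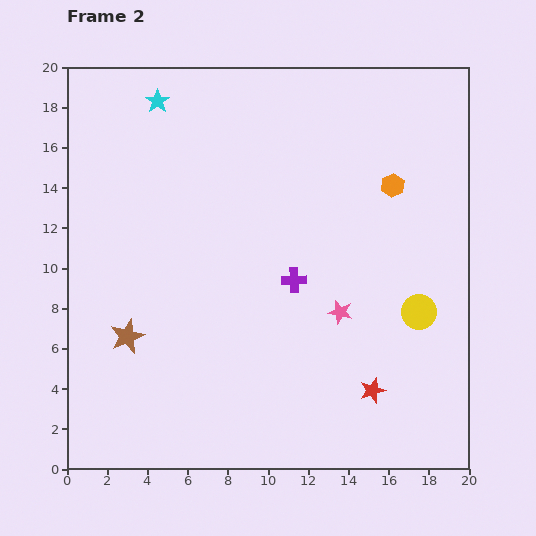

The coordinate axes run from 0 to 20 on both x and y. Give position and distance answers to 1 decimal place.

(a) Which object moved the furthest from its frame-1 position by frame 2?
the pink star

(moved 6.0; next 5.1)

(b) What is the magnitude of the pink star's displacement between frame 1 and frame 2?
6.0

The pink star moved from (8.9, 11.5) to (13.6, 7.8), a distance of √(4.7² + 3.7²) ≈ 6.0.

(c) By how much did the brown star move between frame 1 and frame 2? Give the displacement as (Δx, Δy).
(0.2, 1.4)

The brown star was at (2.8, 5.2) in frame 1 and (3.0, 6.6) in frame 2.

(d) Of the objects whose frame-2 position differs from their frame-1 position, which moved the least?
the brown star

(moved 1.4)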